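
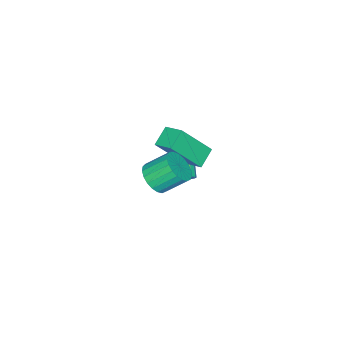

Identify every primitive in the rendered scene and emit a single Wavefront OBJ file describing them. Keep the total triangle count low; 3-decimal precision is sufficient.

v -2.674 1.36 -2.575
v -2.455 1.6 -2.156
v -3.487 0.78 -1.147
v -3.706 0.54 -1.565
v -2.644 1.755 -2.223
v -3.676 0.936 -1.214
v -2.84 1.82 -2.371
v -3.872 1.001 -1.361
v -2.997 1.779 -2.565
v -4.03 0.96 -1.556
v -3.081 1.643 -2.762
v -4.113 0.823 -1.752
v -3.072 1.441 -2.915
v -4.104 0.622 -1.906
v -2.971 1.221 -2.991
v -4.003 0.402 -1.982
v -2.802 1.032 -2.971
v -3.834 0.213 -1.962
v -2.604 0.919 -2.861
v -3.636 0.1 -1.852
v -2.422 0.907 -2.685
v -3.454 0.087 -1.675
v -2.297 0.998 -2.483
v -3.33 0.179 -1.474
v -2.259 1.172 -2.303
v -3.292 0.353 -1.294
v -2.316 1.389 -2.185
v -3.348 0.57 -1.175
v 1.991 2.907 2.118
v 2.553 2.77 2.595
v 2.071 3.596 3.4
v 1.509 3.733 2.922
v 2.669 3.003 2.424
v 2.187 3.83 3.229
v 2.667 3.22 2.2
v 2.185 4.047 3.005
v 2.549 3.383 1.962
v 2.067 4.21 2.766
v 2.334 3.464 1.751
v 1.852 4.29 2.555
v 2.06 3.448 1.603
v 1.578 4.274 2.407
v 1.774 3.338 1.544
v 1.292 4.165 2.348
v 1.525 3.154 1.585
v 1.043 3.981 2.389
v 1.357 2.927 1.717
v 0.875 3.754 2.521
v 1.299 2.697 1.919
v 0.817 3.523 2.723
v 1.36 2.503 2.155
v 0.878 3.329 2.96
v 1.53 2.378 2.385
v 1.049 3.205 3.189
v 1.78 2.345 2.569
v 1.299 3.172 3.373
v 2.067 2.41 2.674
v 1.585 3.236 3.479
v 2.34 2.56 2.684
v 1.858 3.386 3.488
v -0.594 2.694 0.853
v -1.418 2.683 1.344
v -0.393 3.574 1.209
v -1.218 3.563 1.7
v 0.338 1.857 2.4
v -0.487 1.846 2.891
v 0.538 2.737 2.756
v -0.286 2.726 3.247
f 2 1 5
f 2 5 3
f 3 5 6
f 3 6 4
f 5 1 7
f 5 7 6
f 6 7 8
f 6 8 4
f 7 1 9
f 7 9 8
f 8 9 10
f 8 10 4
f 9 1 11
f 9 11 10
f 10 11 12
f 10 12 4
f 11 1 13
f 11 13 12
f 12 13 14
f 12 14 4
f 13 1 15
f 13 15 14
f 14 15 16
f 14 16 4
f 15 1 17
f 15 17 16
f 16 17 18
f 16 18 4
f 17 1 19
f 17 19 18
f 18 19 20
f 18 20 4
f 19 1 21
f 19 21 20
f 20 21 22
f 20 22 4
f 21 1 23
f 21 23 22
f 22 23 24
f 22 24 4
f 23 1 25
f 23 25 24
f 24 25 26
f 24 26 4
f 25 1 27
f 25 27 26
f 26 27 28
f 26 28 4
f 27 1 2
f 27 2 28
f 28 2 3
f 28 3 4
f 30 29 33
f 30 33 31
f 31 33 34
f 31 34 32
f 33 29 35
f 33 35 34
f 34 35 36
f 34 36 32
f 35 29 37
f 35 37 36
f 36 37 38
f 36 38 32
f 37 29 39
f 37 39 38
f 38 39 40
f 38 40 32
f 39 29 41
f 39 41 40
f 40 41 42
f 40 42 32
f 41 29 43
f 41 43 42
f 42 43 44
f 42 44 32
f 43 29 45
f 43 45 44
f 44 45 46
f 44 46 32
f 45 29 47
f 45 47 46
f 46 47 48
f 46 48 32
f 47 29 49
f 47 49 48
f 48 49 50
f 48 50 32
f 49 29 51
f 49 51 50
f 50 51 52
f 50 52 32
f 51 29 53
f 51 53 52
f 52 53 54
f 52 54 32
f 53 29 55
f 53 55 54
f 54 55 56
f 54 56 32
f 55 29 57
f 55 57 56
f 56 57 58
f 56 58 32
f 57 29 59
f 57 59 58
f 58 59 60
f 58 60 32
f 59 29 30
f 59 30 60
f 60 30 31
f 60 31 32
f 62 64 61
f 65 62 61
f 61 64 63
f 63 65 61
f 62 68 64
f 66 62 65
f 66 68 62
f 64 68 63
f 67 65 63
f 63 68 67
f 67 66 65
f 68 66 67



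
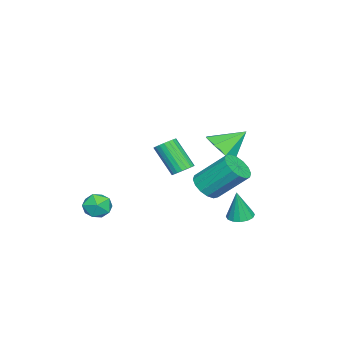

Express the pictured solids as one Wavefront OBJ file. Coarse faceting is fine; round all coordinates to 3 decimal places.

v -3.413 1.182 -0.514
v -2.521 1.731 -0.435
v -4.127 2.198 0.494
v -2.991 1.992 -1.032
v -3.708 1.779 -1.326
v -4.252 1.216 -1.144
v -4.304 0.633 -0.593
v -3.834 0.372 0.004
v -3.117 0.585 0.298
v -2.573 1.148 0.116
v 1.435 1.113 0.327
v 1.982 1.059 0.437
v 1.611 0.072 1.784
v 1.065 0.127 1.673
v 1.926 1.248 0.561
v 1.555 0.262 1.907
v 1.785 1.415 0.644
v 1.414 0.428 1.99
v 1.584 1.528 0.672
v 1.213 0.542 2.018
v 1.357 1.571 0.64
v 0.986 0.584 1.987
v 1.144 1.534 0.555
v 0.773 0.547 1.901
v 0.981 1.424 0.429
v 0.61 0.438 1.776
v 0.897 1.261 0.286
v 0.526 0.274 1.633
v 0.906 1.072 0.15
v 0.535 0.085 1.497
v 1.006 0.89 0.045
v 0.635 -0.096 1.392
v 1.181 0.747 -0.012
v 0.81 -0.239 1.335
v 1.399 0.667 -0.01
v 1.028 -0.319 1.337
v 1.624 0.665 0.05
v 1.253 -0.322 1.397
v 1.817 0.74 0.158
v 1.446 -0.247 1.504
v 1.943 0.879 0.295
v 1.572 -0.108 1.641
v 0.601 -2.697 -2.483
v 1.329 -3 -2.611
v 0.111 -3.5 -3.369
v 0.839 -3.803 -3.497
v 0.464 -3.941 -2.805
v 0.768 -3.445 -2.257
v 0.672 -3.055 -3.723
v 0.976 -2.559 -3.175
v 1.373 -3.222 -3.377
v 1.245 -3.769 -2.81
v 0.195 -2.731 -3.17
v 0.067 -3.278 -2.603
v -2.125 0.948 -2.365
v -1.428 0.666 -2.013
v -1.578 2.131 -0.543
v -2.275 2.412 -0.895
v -1.298 0.963 -2.295
v -1.448 2.427 -0.826
v -1.389 1.255 -2.596
v -1.54 2.72 -1.127
v -1.678 1.466 -2.835
v -1.828 2.93 -1.366
v -2.086 1.537 -2.948
v -2.237 3.001 -1.479
v -2.505 1.451 -2.905
v -2.655 2.915 -1.435
v -2.822 1.229 -2.717
v -2.972 2.694 -1.247
v -2.952 0.933 -2.434
v -3.102 2.397 -0.965
v -2.86 0.64 -2.133
v -3.011 2.105 -0.664
v -2.572 0.43 -1.894
v -2.722 1.894 -0.425
v -2.163 0.359 -1.781
v -2.314 1.823 -0.312
v -1.745 0.445 -1.825
v -1.895 1.909 -0.355
v -0.921 2.991 -3.305
v -0.49 3.476 -3.329
v -0.699 2.869 -1.755
v -0.787 3.626 -3.274
v -1.119 3.605 -3.228
v -1.399 3.419 -3.202
v -1.551 3.119 -3.204
v -1.534 2.784 -3.233
v -1.353 2.505 -3.281
v -1.056 2.355 -3.335
v -0.723 2.376 -3.381
v -0.444 2.562 -3.407
v -0.292 2.862 -3.405
v -0.309 3.197 -3.377
f 2 1 4
f 2 4 3
f 4 1 5
f 4 5 3
f 5 1 6
f 5 6 3
f 6 1 7
f 6 7 3
f 7 1 8
f 7 8 3
f 8 1 9
f 8 9 3
f 9 1 10
f 9 10 3
f 10 1 2
f 10 2 3
f 12 11 15
f 12 15 13
f 13 15 16
f 13 16 14
f 15 11 17
f 15 17 16
f 16 17 18
f 16 18 14
f 17 11 19
f 17 19 18
f 18 19 20
f 18 20 14
f 19 11 21
f 19 21 20
f 20 21 22
f 20 22 14
f 21 11 23
f 21 23 22
f 22 23 24
f 22 24 14
f 23 11 25
f 23 25 24
f 24 25 26
f 24 26 14
f 25 11 27
f 25 27 26
f 26 27 28
f 26 28 14
f 27 11 29
f 27 29 28
f 28 29 30
f 28 30 14
f 29 11 31
f 29 31 30
f 30 31 32
f 30 32 14
f 31 11 33
f 31 33 32
f 32 33 34
f 32 34 14
f 33 11 35
f 33 35 34
f 34 35 36
f 34 36 14
f 35 11 37
f 35 37 36
f 36 37 38
f 36 38 14
f 37 11 39
f 37 39 38
f 38 39 40
f 38 40 14
f 39 11 41
f 39 41 40
f 40 41 42
f 40 42 14
f 41 11 12
f 41 12 42
f 42 12 13
f 42 13 14
f 43 54 48
f 43 48 44
f 43 44 50
f 43 50 53
f 43 53 54
f 44 48 52
f 48 54 47
f 54 53 45
f 53 50 49
f 50 44 51
f 46 52 47
f 46 47 45
f 46 45 49
f 46 49 51
f 46 51 52
f 47 52 48
f 45 47 54
f 49 45 53
f 51 49 50
f 52 51 44
f 56 55 59
f 56 59 57
f 57 59 60
f 57 60 58
f 59 55 61
f 59 61 60
f 60 61 62
f 60 62 58
f 61 55 63
f 61 63 62
f 62 63 64
f 62 64 58
f 63 55 65
f 63 65 64
f 64 65 66
f 64 66 58
f 65 55 67
f 65 67 66
f 66 67 68
f 66 68 58
f 67 55 69
f 67 69 68
f 68 69 70
f 68 70 58
f 69 55 71
f 69 71 70
f 70 71 72
f 70 72 58
f 71 55 73
f 71 73 72
f 72 73 74
f 72 74 58
f 73 55 75
f 73 75 74
f 74 75 76
f 74 76 58
f 75 55 77
f 75 77 76
f 76 77 78
f 76 78 58
f 77 55 79
f 77 79 78
f 78 79 80
f 78 80 58
f 79 55 56
f 79 56 80
f 80 56 57
f 80 57 58
f 82 81 84
f 82 84 83
f 84 81 85
f 84 85 83
f 85 81 86
f 85 86 83
f 86 81 87
f 86 87 83
f 87 81 88
f 87 88 83
f 88 81 89
f 88 89 83
f 89 81 90
f 89 90 83
f 90 81 91
f 90 91 83
f 91 81 92
f 91 92 83
f 92 81 93
f 92 93 83
f 93 81 94
f 93 94 83
f 94 81 82
f 94 82 83



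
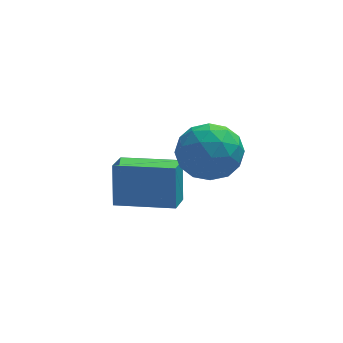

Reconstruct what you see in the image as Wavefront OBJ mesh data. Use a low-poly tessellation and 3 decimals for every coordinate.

v -4.251 3.236 -1.157
v -4.193 3.858 0.37
v -3.891 4.204 -1.565
v -3.834 4.826 -0.038
v -2.246 2.574 -0.962
v -2.189 3.196 0.565
v -1.887 3.542 -1.37
v -1.829 4.164 0.157
v -1.238 2.399 3.308
v -0.675 2.24 2.31
v -1.965 0.68 3.17
v -1.402 0.521 2.172
v -0.813 0.582 3.166
v -0.364 1.644 3.251
v -2.276 1.276 2.229
v -1.827 2.338 2.314
v -1.316 1.546 1.643
v -0.412 1.117 2.223
v -2.228 1.803 3.257
v -1.324 1.374 3.837
v -0.893 2.47 2.821
v -1.747 0.45 2.659
v -1.401 0.485 3.243
v -1.07 0.392 2.657
v -0.71 2.12 3.374
v -0.379 2.027 2.788
v -0.46 1.052 3.291
v -2.261 0.893 2.692
v -1.93 0.8 2.106
v -1.57 2.528 2.823
v -1.239 2.435 2.237
v -2.18 1.868 2.189
v -0.938 1.969 1.843
v -1.366 0.959 1.762
v -1.88 1.403 1.795
v -1.616 2.027 1.845
v -0.407 1.717 2.183
v -0.834 0.707 2.102
v -0.488 0.742 2.686
v -0.224 1.367 2.736
v -0.784 1.309 1.791
v -1.806 2.213 3.378
v -2.233 1.203 3.297
v -2.416 1.553 2.744
v -2.152 2.178 2.794
v -1.274 1.961 3.718
v -1.702 0.951 3.637
v -1.024 0.893 3.635
v -0.76 1.517 3.685
v -1.856 1.611 3.689
f 2 4 1
f 5 2 1
f 1 4 3
f 3 5 1
f 2 8 4
f 6 2 5
f 6 8 2
f 4 8 3
f 7 5 3
f 3 8 7
f 7 6 5
f 8 6 7
f 9 46 25
f 46 20 49
f 25 49 14
f 46 49 25
f 9 25 21
f 25 14 26
f 21 26 10
f 25 26 21
f 9 21 30
f 21 10 31
f 30 31 16
f 21 31 30
f 9 30 42
f 30 16 45
f 42 45 19
f 30 45 42
f 9 42 46
f 42 19 50
f 46 50 20
f 42 50 46
f 10 26 37
f 26 14 40
f 37 40 18
f 26 40 37
f 14 49 27
f 49 20 48
f 27 48 13
f 49 48 27
f 20 50 47
f 50 19 43
f 47 43 11
f 50 43 47
f 19 45 44
f 45 16 32
f 44 32 15
f 45 32 44
f 16 31 36
f 31 10 33
f 36 33 17
f 31 33 36
f 12 38 24
f 38 18 39
f 24 39 13
f 38 39 24
f 12 24 22
f 24 13 23
f 22 23 11
f 24 23 22
f 12 22 29
f 22 11 28
f 29 28 15
f 22 28 29
f 12 29 34
f 29 15 35
f 34 35 17
f 29 35 34
f 12 34 38
f 34 17 41
f 38 41 18
f 34 41 38
f 13 39 27
f 39 18 40
f 27 40 14
f 39 40 27
f 11 23 47
f 23 13 48
f 47 48 20
f 23 48 47
f 15 28 44
f 28 11 43
f 44 43 19
f 28 43 44
f 17 35 36
f 35 15 32
f 36 32 16
f 35 32 36
f 18 41 37
f 41 17 33
f 37 33 10
f 41 33 37



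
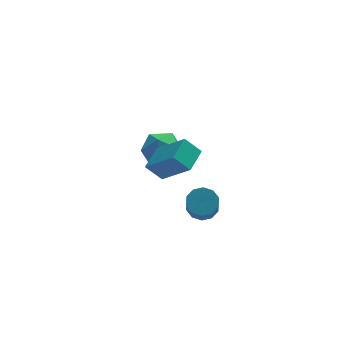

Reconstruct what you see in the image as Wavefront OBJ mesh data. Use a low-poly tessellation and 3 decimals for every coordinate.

v -3.388 3.822 1.477
v -2.328 3.479 1.638
v -3.572 2.621 0.122
v -2.512 2.278 0.283
v -3.299 2.054 1.055
v -3.185 2.797 1.893
v -2.715 3.303 -0.133
v -2.601 4.046 0.705
v -1.912 3.159 0.643
v -2.273 2.386 1.377
v -3.627 3.714 0.383
v -3.988 2.941 1.117
v -3.673 -0.259 1.71
v -4.39 0.064 2.465
v -2.905 0.791 1.991
v -3.622 1.113 2.746
v -2.618 -1.433 3.214
v -3.335 -1.111 3.969
v -1.85 -0.384 3.495
v -2.567 -0.061 4.25
v -2.18 -1.975 0.936
v -1.538 -2.348 0.772
v -1.818 -3.457 2.2
v -2.46 -3.085 2.364
v -1.431 -1.997 1.066
v -1.712 -3.107 2.494
v -1.611 -1.638 1.31
v -1.891 -2.747 2.738
v -2.007 -1.408 1.411
v -2.287 -2.517 2.839
v -2.47 -1.394 1.331
v -2.75 -2.504 2.759
v -2.822 -1.603 1.1
v -3.102 -2.712 2.528
v -2.928 -1.953 0.806
v -3.209 -3.063 2.234
v -2.749 -2.313 0.562
v -3.029 -3.422 1.99
v -2.353 -2.543 0.461
v -2.633 -3.652 1.889
v -1.89 -2.556 0.541
v -2.17 -3.666 1.969
f 1 12 6
f 1 6 2
f 1 2 8
f 1 8 11
f 1 11 12
f 2 6 10
f 6 12 5
f 12 11 3
f 11 8 7
f 8 2 9
f 4 10 5
f 4 5 3
f 4 3 7
f 4 7 9
f 4 9 10
f 5 10 6
f 3 5 12
f 7 3 11
f 9 7 8
f 10 9 2
f 14 16 13
f 17 14 13
f 13 16 15
f 15 17 13
f 14 20 16
f 18 14 17
f 18 20 14
f 16 20 15
f 19 17 15
f 15 20 19
f 19 18 17
f 20 18 19
f 22 21 25
f 22 25 23
f 23 25 26
f 23 26 24
f 25 21 27
f 25 27 26
f 26 27 28
f 26 28 24
f 27 21 29
f 27 29 28
f 28 29 30
f 28 30 24
f 29 21 31
f 29 31 30
f 30 31 32
f 30 32 24
f 31 21 33
f 31 33 32
f 32 33 34
f 32 34 24
f 33 21 35
f 33 35 34
f 34 35 36
f 34 36 24
f 35 21 37
f 35 37 36
f 36 37 38
f 36 38 24
f 37 21 39
f 37 39 38
f 38 39 40
f 38 40 24
f 39 21 41
f 39 41 40
f 40 41 42
f 40 42 24
f 41 21 22
f 41 22 42
f 42 22 23
f 42 23 24



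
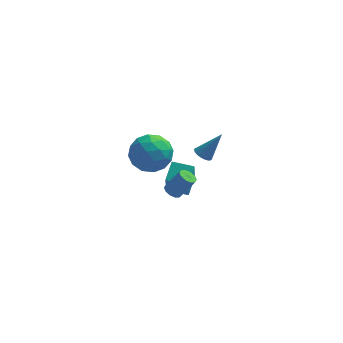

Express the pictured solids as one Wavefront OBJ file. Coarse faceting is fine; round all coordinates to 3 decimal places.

v -0.311 1.991 -4.111
v -0.332 0.94 -2.258
v 0.024 3.109 -3.473
v 0.002 2.058 -1.62
v 0.938 1.702 -4.26
v 0.916 0.651 -2.407
v 1.272 2.82 -3.622
v 1.251 1.769 -1.769
v -1.794 -2.405 3.338
v -0.571 -2.142 3.356
v -1.389 -4.318 3.864
v -0.166 -4.055 3.882
v -0.924 -3.567 4.75
v -1.174 -2.385 4.425
v -0.786 -4.075 2.795
v -1.036 -2.893 2.47
v 0.052 -3.174 3.02
v -0.033 -2.86 4.228
v -1.927 -3.6 2.992
v -2.012 -3.286 4.2
v -1.218 -2.106 3.301
v -0.742 -4.354 3.919
v -1.188 -4.067 4.43
v -0.469 -3.913 4.44
v -1.572 -2.248 3.929
v -0.853 -2.094 3.939
v -1.061 -2.931 4.759
v -1.107 -4.366 3.281
v -0.388 -4.212 3.291
v -1.491 -2.547 2.78
v -0.772 -2.393 2.79
v -0.899 -3.529 2.461
v -0.133 -2.558 3.114
v 0.105 -3.682 3.423
v -0.26 -3.694 2.784
v -0.406 -2.999 2.593
v -0.183 -2.373 3.824
v 0.055 -3.497 4.133
v -0.39 -3.21 4.643
v -0.537 -2.515 4.452
v 0.183 -2.98 3.627
v -2.015 -2.963 3.087
v -1.777 -4.087 3.396
v -1.423 -3.945 2.768
v -1.57 -3.25 2.577
v -2.065 -2.778 3.797
v -1.827 -3.902 4.106
v -1.554 -3.461 4.627
v -1.7 -2.766 4.436
v -2.143 -3.48 3.593
v 1.718 -1.363 1.975
v 1.996 -0.948 1.7
v 2.702 -1.077 3.405
v 1.828 -0.834 1.793
v 1.644 -0.801 1.913
v 1.471 -0.854 2.043
v 1.336 -0.984 2.162
v 1.258 -1.171 2.253
v 1.251 -1.388 2.301
v 1.315 -1.601 2.3
v 1.44 -1.778 2.249
v 1.607 -1.892 2.157
v 1.791 -1.925 2.036
v 1.964 -1.872 1.907
v 2.1 -1.742 1.788
v 2.177 -1.554 1.697
v 2.184 -1.338 1.648
v 2.121 -1.124 1.65
v 0.081 0.002 -2.404
v 0.462 -0.333 -2.641
v 1.3 -0.277 -1.373
v 0.919 0.058 -1.136
v 0.549 -0.005 -2.712
v 1.386 0.051 -1.445
v 0.456 0.325 -2.666
v 1.294 0.381 -1.398
v 0.221 0.532 -2.519
v 1.058 0.588 -1.252
v -0.068 0.537 -2.329
v 0.769 0.592 -1.061
v -0.3 0.337 -2.167
v 0.538 0.393 -0.899
v -0.386 0.009 -2.095
v 0.451 0.065 -0.828
v -0.294 -0.321 -2.142
v 0.544 -0.265 -0.874
v -0.058 -0.528 -2.288
v 0.779 -0.472 -1.021
v 0.231 -0.532 -2.479
v 1.068 -0.477 -1.211
f 2 4 1
f 5 2 1
f 1 4 3
f 3 5 1
f 2 8 4
f 6 2 5
f 6 8 2
f 4 8 3
f 7 5 3
f 3 8 7
f 7 6 5
f 8 6 7
f 9 46 25
f 46 20 49
f 25 49 14
f 46 49 25
f 9 25 21
f 25 14 26
f 21 26 10
f 25 26 21
f 9 21 30
f 21 10 31
f 30 31 16
f 21 31 30
f 9 30 42
f 30 16 45
f 42 45 19
f 30 45 42
f 9 42 46
f 42 19 50
f 46 50 20
f 42 50 46
f 10 26 37
f 26 14 40
f 37 40 18
f 26 40 37
f 14 49 27
f 49 20 48
f 27 48 13
f 49 48 27
f 20 50 47
f 50 19 43
f 47 43 11
f 50 43 47
f 19 45 44
f 45 16 32
f 44 32 15
f 45 32 44
f 16 31 36
f 31 10 33
f 36 33 17
f 31 33 36
f 12 38 24
f 38 18 39
f 24 39 13
f 38 39 24
f 12 24 22
f 24 13 23
f 22 23 11
f 24 23 22
f 12 22 29
f 22 11 28
f 29 28 15
f 22 28 29
f 12 29 34
f 29 15 35
f 34 35 17
f 29 35 34
f 12 34 38
f 34 17 41
f 38 41 18
f 34 41 38
f 13 39 27
f 39 18 40
f 27 40 14
f 39 40 27
f 11 23 47
f 23 13 48
f 47 48 20
f 23 48 47
f 15 28 44
f 28 11 43
f 44 43 19
f 28 43 44
f 17 35 36
f 35 15 32
f 36 32 16
f 35 32 36
f 18 41 37
f 41 17 33
f 37 33 10
f 41 33 37
f 52 51 54
f 52 54 53
f 54 51 55
f 54 55 53
f 55 51 56
f 55 56 53
f 56 51 57
f 56 57 53
f 57 51 58
f 57 58 53
f 58 51 59
f 58 59 53
f 59 51 60
f 59 60 53
f 60 51 61
f 60 61 53
f 61 51 62
f 61 62 53
f 62 51 63
f 62 63 53
f 63 51 64
f 63 64 53
f 64 51 65
f 64 65 53
f 65 51 66
f 65 66 53
f 66 51 67
f 66 67 53
f 67 51 68
f 67 68 53
f 68 51 52
f 68 52 53
f 70 69 73
f 70 73 71
f 71 73 74
f 71 74 72
f 73 69 75
f 73 75 74
f 74 75 76
f 74 76 72
f 75 69 77
f 75 77 76
f 76 77 78
f 76 78 72
f 77 69 79
f 77 79 78
f 78 79 80
f 78 80 72
f 79 69 81
f 79 81 80
f 80 81 82
f 80 82 72
f 81 69 83
f 81 83 82
f 82 83 84
f 82 84 72
f 83 69 85
f 83 85 84
f 84 85 86
f 84 86 72
f 85 69 87
f 85 87 86
f 86 87 88
f 86 88 72
f 87 69 89
f 87 89 88
f 88 89 90
f 88 90 72
f 89 69 70
f 89 70 90
f 90 70 71
f 90 71 72



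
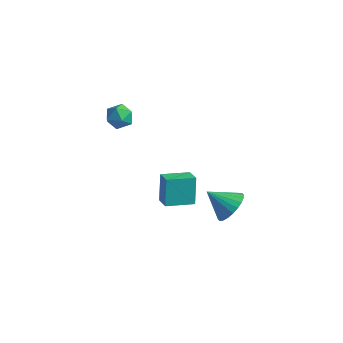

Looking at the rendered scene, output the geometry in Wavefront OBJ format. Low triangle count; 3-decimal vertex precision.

v 2.636 2.768 -1.794
v 3.168 2.135 -1.437
v 1.584 2.372 -0.926
v 3.237 2.409 -1.228
v 3.215 2.737 -1.105
v 3.105 3.07 -1.087
v 2.923 3.357 -1.177
v 2.698 3.554 -1.36
v 2.463 3.632 -1.609
v 2.255 3.578 -1.887
v 2.104 3.401 -2.15
v 2.035 3.127 -2.359
v 2.057 2.799 -2.482
v 2.167 2.466 -2.5
v 2.349 2.179 -2.411
v 2.574 1.982 -2.228
v 2.809 1.904 -1.978
v 3.017 1.958 -1.701
v -0.536 2.145 -3.062
v -0.847 2.679 -1.685
v -1.23 2.638 -3.41
v -1.541 3.172 -2.033
v 0.361 3.248 -3.287
v 0.05 3.782 -1.91
v -0.333 3.741 -3.635
v -0.644 4.275 -2.258
v -3.985 3.599 1.624
v -3.279 3.354 1.624
v -4.261 2.806 0.756
v -3.555 2.561 0.756
v -3.997 2.425 1.342
v -3.827 2.915 1.878
v -3.713 3.245 0.502
v -3.543 3.735 1.038
v -3.112 3.136 0.93
v -3.287 2.628 1.449
v -4.253 3.532 0.931
v -4.428 3.024 1.45
f 2 1 4
f 2 4 3
f 4 1 5
f 4 5 3
f 5 1 6
f 5 6 3
f 6 1 7
f 6 7 3
f 7 1 8
f 7 8 3
f 8 1 9
f 8 9 3
f 9 1 10
f 9 10 3
f 10 1 11
f 10 11 3
f 11 1 12
f 11 12 3
f 12 1 13
f 12 13 3
f 13 1 14
f 13 14 3
f 14 1 15
f 14 15 3
f 15 1 16
f 15 16 3
f 16 1 17
f 16 17 3
f 17 1 18
f 17 18 3
f 18 1 2
f 18 2 3
f 20 22 19
f 23 20 19
f 19 22 21
f 21 23 19
f 20 26 22
f 24 20 23
f 24 26 20
f 22 26 21
f 25 23 21
f 21 26 25
f 25 24 23
f 26 24 25
f 27 38 32
f 27 32 28
f 27 28 34
f 27 34 37
f 27 37 38
f 28 32 36
f 32 38 31
f 38 37 29
f 37 34 33
f 34 28 35
f 30 36 31
f 30 31 29
f 30 29 33
f 30 33 35
f 30 35 36
f 31 36 32
f 29 31 38
f 33 29 37
f 35 33 34
f 36 35 28



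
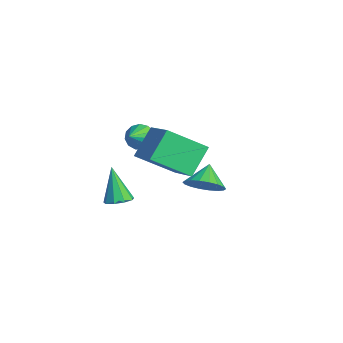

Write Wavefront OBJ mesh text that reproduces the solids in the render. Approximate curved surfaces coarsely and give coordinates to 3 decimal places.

v 0.235 -0.996 -3.489
v 0.876 -0.879 -3.206
v -0.535 -1.124 -1.691
v 0.645 -0.457 -3.275
v 0.223 -0.288 -3.444
v -0.194 -0.45 -3.634
v -0.409 -0.868 -3.756
v -0.323 -1.346 -3.753
v 0.024 -1.66 -3.626
v 0.471 -1.664 -3.435
v 0.807 -1.356 -3.269
v -0.19 3.169 -3.517
v 0.365 2.764 -2.764
v -1.01 3.671 -2.643
v 0.555 3.172 -2.821
v 0.597 3.58 -3.016
v 0.483 3.906 -3.31
v 0.236 4.086 -3.646
v -0.096 4.085 -3.955
v -0.446 3.902 -4.179
v -0.746 3.574 -4.271
v -0.935 3.165 -4.214
v -0.978 2.757 -4.019
v -0.864 2.431 -3.725
v -0.616 2.251 -3.389
v -0.285 2.252 -3.079
v 0.066 2.435 -2.856
v 3.124 0.825 -0.106
v 2.79 -0.925 1.061
v 2.424 1.781 1.127
v 2.09 0.031 2.294
v 4.93 1.049 0.746
v 4.596 -0.701 1.913
v 4.23 2.005 1.979
v 3.896 0.255 3.146
v -0.541 0.214 0.081
v -0.067 0.28 -0.471
v 0.401 -0.534 0.799
v -0.002 0.601 -0.222
v -0.107 0.799 0.122
v -0.35 0.812 0.454
v -0.654 0.634 0.667
v -0.921 0.323 0.694
v -1.068 -0.023 0.527
v -1.048 -0.294 0.218
v -0.866 -0.403 -0.135
v -0.581 -0.317 -0.418
v -0.283 -0.062 -0.544
f 2 1 4
f 2 4 3
f 4 1 5
f 4 5 3
f 5 1 6
f 5 6 3
f 6 1 7
f 6 7 3
f 7 1 8
f 7 8 3
f 8 1 9
f 8 9 3
f 9 1 10
f 9 10 3
f 10 1 11
f 10 11 3
f 11 1 2
f 11 2 3
f 13 12 15
f 13 15 14
f 15 12 16
f 15 16 14
f 16 12 17
f 16 17 14
f 17 12 18
f 17 18 14
f 18 12 19
f 18 19 14
f 19 12 20
f 19 20 14
f 20 12 21
f 20 21 14
f 21 12 22
f 21 22 14
f 22 12 23
f 22 23 14
f 23 12 24
f 23 24 14
f 24 12 25
f 24 25 14
f 25 12 26
f 25 26 14
f 26 12 27
f 26 27 14
f 27 12 13
f 27 13 14
f 29 31 28
f 32 29 28
f 28 31 30
f 30 32 28
f 29 35 31
f 33 29 32
f 33 35 29
f 31 35 30
f 34 32 30
f 30 35 34
f 34 33 32
f 35 33 34
f 37 36 39
f 37 39 38
f 39 36 40
f 39 40 38
f 40 36 41
f 40 41 38
f 41 36 42
f 41 42 38
f 42 36 43
f 42 43 38
f 43 36 44
f 43 44 38
f 44 36 45
f 44 45 38
f 45 36 46
f 45 46 38
f 46 36 47
f 46 47 38
f 47 36 48
f 47 48 38
f 48 36 37
f 48 37 38



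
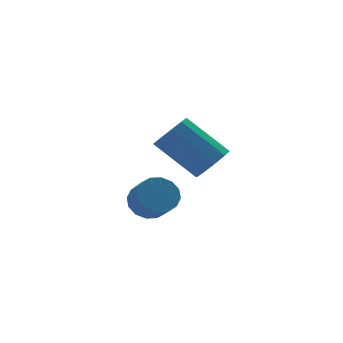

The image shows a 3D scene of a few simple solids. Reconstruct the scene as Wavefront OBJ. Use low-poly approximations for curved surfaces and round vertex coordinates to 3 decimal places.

v 2.938 0.639 -0.984
v 3.696 0.852 -0.615
v 2.641 2.133 0.814
v 1.882 1.921 0.444
v 3.597 1.207 -1.006
v 2.542 2.488 0.423
v 3.246 1.345 -1.389
v 2.191 2.626 0.039
v 2.777 1.214 -1.618
v 1.722 2.495 -0.189
v 2.37 0.863 -1.604
v 1.315 2.144 -0.176
v 2.179 0.427 -1.354
v 1.124 1.708 0.075
v 2.278 0.072 -0.963
v 1.223 1.353 0.466
v 2.629 -0.066 -0.579
v 1.574 1.215 0.849
v 3.098 0.065 -0.351
v 2.043 1.346 1.078
v 3.505 0.416 -0.364
v 2.45 1.697 1.064
v -1.165 -1.95 -0.799
v -0.73 -2.384 -1.28
v -0.78 -3.184 -0.602
v -1.215 -2.75 -0.121
v -0.466 -2.196 -1.039
v -0.515 -2.997 -0.361
v -0.388 -1.943 -0.734
v -0.437 -2.743 -0.057
v -0.519 -1.692 -0.447
v -0.568 -2.492 0.231
v -0.823 -1.509 -0.254
v -0.872 -2.31 0.424
v -1.219 -1.445 -0.207
v -1.268 -2.245 0.471
v -1.6 -1.516 -0.318
v -1.65 -2.316 0.36
v -1.865 -1.703 -0.559
v -1.914 -2.504 0.119
v -1.943 -1.957 -0.863
v -1.992 -2.757 -0.186
v -1.812 -2.208 -1.151
v -1.861 -3.008 -0.473
v -1.508 -2.39 -1.344
v -1.557 -3.191 -0.666
v -1.112 -2.455 -1.391
v -1.161 -3.255 -0.713
f 2 1 5
f 2 5 3
f 3 5 6
f 3 6 4
f 5 1 7
f 5 7 6
f 6 7 8
f 6 8 4
f 7 1 9
f 7 9 8
f 8 9 10
f 8 10 4
f 9 1 11
f 9 11 10
f 10 11 12
f 10 12 4
f 11 1 13
f 11 13 12
f 12 13 14
f 12 14 4
f 13 1 15
f 13 15 14
f 14 15 16
f 14 16 4
f 15 1 17
f 15 17 16
f 16 17 18
f 16 18 4
f 17 1 19
f 17 19 18
f 18 19 20
f 18 20 4
f 19 1 21
f 19 21 20
f 20 21 22
f 20 22 4
f 21 1 2
f 21 2 22
f 22 2 3
f 22 3 4
f 24 23 27
f 24 27 25
f 25 27 28
f 25 28 26
f 27 23 29
f 27 29 28
f 28 29 30
f 28 30 26
f 29 23 31
f 29 31 30
f 30 31 32
f 30 32 26
f 31 23 33
f 31 33 32
f 32 33 34
f 32 34 26
f 33 23 35
f 33 35 34
f 34 35 36
f 34 36 26
f 35 23 37
f 35 37 36
f 36 37 38
f 36 38 26
f 37 23 39
f 37 39 38
f 38 39 40
f 38 40 26
f 39 23 41
f 39 41 40
f 40 41 42
f 40 42 26
f 41 23 43
f 41 43 42
f 42 43 44
f 42 44 26
f 43 23 45
f 43 45 44
f 44 45 46
f 44 46 26
f 45 23 47
f 45 47 46
f 46 47 48
f 46 48 26
f 47 23 24
f 47 24 48
f 48 24 25
f 48 25 26



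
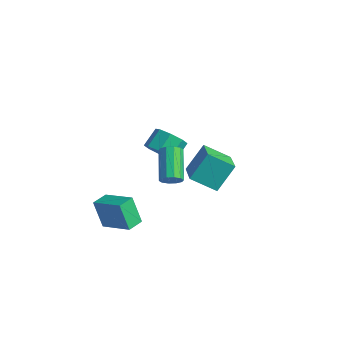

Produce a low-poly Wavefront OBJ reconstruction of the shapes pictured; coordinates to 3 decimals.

v 0.366 1.309 -1.891
v 0.424 2.357 -0.566
v -1.102 2.235 -2.559
v -1.044 3.283 -1.235
v 1.304 2.237 -2.665
v 1.362 3.285 -1.341
v -0.164 3.163 -3.334
v -0.106 4.211 -2.009
v -1.081 0.641 -0.556
v -0.364 1.04 -0.845
v -0.561 1.897 -0.152
v -1.279 1.499 0.136
v -0.904 1.201 -1.199
v -1.102 2.058 -0.506
v -1.548 1.034 -1.176
v -1.746 1.892 -0.484
v -1.919 0.637 -0.791
v -2.117 1.495 -0.098
v -1.799 0.243 -0.268
v -1.996 1.1 0.425
v -1.258 0.082 0.086
v -1.456 0.939 0.779
v -0.614 0.248 0.064
v -0.812 1.106 0.756
v -0.243 0.645 -0.322
v -0.441 1.503 0.371
v -0.056 -3.494 -3.203
v -0.599 -3.622 -1.768
v -0.259 -2.627 -3.203
v -0.803 -2.756 -1.767
v 1.523 -3.124 -2.573
v 0.979 -3.253 -1.137
v 1.319 -2.258 -2.572
v 0.776 -2.386 -1.137
v 2.934 -1.784 1.184
v 3.25 -1.867 1.639
v 2.081 -0.979 2.611
v 1.766 -0.896 2.156
v 3.351 -1.571 1.491
v 2.183 -0.683 2.463
v 3.294 -1.357 1.226
v 2.125 -0.469 2.197
v 3.099 -1.305 0.945
v 1.93 -0.417 1.916
v 2.841 -1.437 0.755
v 1.673 -0.549 1.726
v 2.619 -1.701 0.729
v 1.45 -0.813 1.701
v 2.517 -1.997 0.877
v 1.349 -1.109 1.849
v 2.575 -2.211 1.143
v 1.406 -1.323 2.114
v 2.77 -2.263 1.424
v 1.601 -1.375 2.395
v 3.027 -2.131 1.614
v 1.859 -1.243 2.585
f 2 4 1
f 5 2 1
f 1 4 3
f 3 5 1
f 2 8 4
f 6 2 5
f 6 8 2
f 4 8 3
f 7 5 3
f 3 8 7
f 7 6 5
f 8 6 7
f 10 9 13
f 10 13 11
f 11 13 14
f 11 14 12
f 13 9 15
f 13 15 14
f 14 15 16
f 14 16 12
f 15 9 17
f 15 17 16
f 16 17 18
f 16 18 12
f 17 9 19
f 17 19 18
f 18 19 20
f 18 20 12
f 19 9 21
f 19 21 20
f 20 21 22
f 20 22 12
f 21 9 23
f 21 23 22
f 22 23 24
f 22 24 12
f 23 9 25
f 23 25 24
f 24 25 26
f 24 26 12
f 25 9 10
f 25 10 26
f 26 10 11
f 26 11 12
f 28 30 27
f 31 28 27
f 27 30 29
f 29 31 27
f 28 34 30
f 32 28 31
f 32 34 28
f 30 34 29
f 33 31 29
f 29 34 33
f 33 32 31
f 34 32 33
f 36 35 39
f 36 39 37
f 37 39 40
f 37 40 38
f 39 35 41
f 39 41 40
f 40 41 42
f 40 42 38
f 41 35 43
f 41 43 42
f 42 43 44
f 42 44 38
f 43 35 45
f 43 45 44
f 44 45 46
f 44 46 38
f 45 35 47
f 45 47 46
f 46 47 48
f 46 48 38
f 47 35 49
f 47 49 48
f 48 49 50
f 48 50 38
f 49 35 51
f 49 51 50
f 50 51 52
f 50 52 38
f 51 35 53
f 51 53 52
f 52 53 54
f 52 54 38
f 53 35 55
f 53 55 54
f 54 55 56
f 54 56 38
f 55 35 36
f 55 36 56
f 56 36 37
f 56 37 38



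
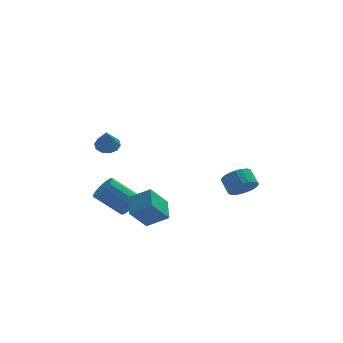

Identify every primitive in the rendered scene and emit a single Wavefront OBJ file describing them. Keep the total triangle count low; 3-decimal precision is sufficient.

v -1.015 -0.086 -2.039
v -0.93 1.181 -1.524
v -2.165 0.292 -2.78
v -2.081 1.559 -2.266
v -0.059 0.361 -3.294
v 0.025 1.628 -2.78
v -1.21 0.739 -4.036
v -1.125 2.006 -3.521
v -1.751 3.167 -3.727
v -1.427 2.628 -3.2
v -2.885 2.995 -1.927
v -3.209 3.533 -2.453
v -1.237 3.037 -3.101
v -2.695 3.404 -1.828
v -1.211 3.488 -3.2
v -2.668 3.855 -1.927
v -1.356 3.836 -3.467
v -2.813 4.203 -2.193
v -1.626 3.972 -3.816
v -3.084 4.339 -2.542
v -1.937 3.852 -4.136
v -3.394 4.219 -2.863
v -2.188 3.515 -4.327
v -3.646 3.882 -3.054
v -2.301 3.067 -4.327
v -3.758 3.433 -3.054
v -2.239 2.65 -4.136
v -3.697 3.017 -2.863
v -2.022 2.398 -3.816
v -3.48 2.765 -2.542
v -1.72 2.39 -3.467
v -3.177 2.756 -2.193
v -3.209 0.572 2.247
v -2.759 0.115 2.021
v -3.331 -0.152 3.473
v -2.547 0.418 2.221
v -2.588 0.78 2.431
v -2.866 1.062 2.57
v -3.275 1.158 2.586
v -3.659 1.03 2.472
v -3.871 0.727 2.272
v -3.83 0.365 2.062
v -3.552 0.082 1.923
v -3.143 -0.013 1.907
v 4.112 1.781 -2.142
v 4.861 1.684 -1.691
v 4.598 2.463 -1.087
v 3.848 2.559 -1.538
v 4.96 1.92 -1.953
v 4.696 2.699 -1.349
v 4.911 2.132 -2.247
v 4.648 2.911 -1.643
v 4.725 2.284 -2.523
v 4.462 3.062 -1.919
v 4.432 2.348 -2.733
v 4.169 3.126 -2.13
v 4.084 2.314 -2.841
v 3.821 3.093 -2.238
v 3.741 2.188 -2.828
v 3.478 2.967 -2.225
v 3.462 1.991 -2.697
v 3.199 2.77 -2.093
v 3.295 1.759 -2.469
v 3.032 2.537 -1.865
v 3.269 1.529 -2.185
v 3.006 2.308 -1.581
v 3.389 1.344 -1.893
v 3.126 2.123 -1.289
v 3.634 1.234 -1.645
v 3.371 2.012 -1.041
v 3.961 1.218 -1.482
v 3.698 1.997 -0.878
v 4.315 1.3 -1.433
v 4.052 2.079 -0.83
v 4.633 1.465 -1.507
v 4.37 2.243 -0.903
f 2 4 1
f 5 2 1
f 1 4 3
f 3 5 1
f 2 8 4
f 6 2 5
f 6 8 2
f 4 8 3
f 7 5 3
f 3 8 7
f 7 6 5
f 8 6 7
f 10 9 13
f 10 13 11
f 11 13 14
f 11 14 12
f 13 9 15
f 13 15 14
f 14 15 16
f 14 16 12
f 15 9 17
f 15 17 16
f 16 17 18
f 16 18 12
f 17 9 19
f 17 19 18
f 18 19 20
f 18 20 12
f 19 9 21
f 19 21 20
f 20 21 22
f 20 22 12
f 21 9 23
f 21 23 22
f 22 23 24
f 22 24 12
f 23 9 25
f 23 25 24
f 24 25 26
f 24 26 12
f 25 9 27
f 25 27 26
f 26 27 28
f 26 28 12
f 27 9 29
f 27 29 28
f 28 29 30
f 28 30 12
f 29 9 31
f 29 31 30
f 30 31 32
f 30 32 12
f 31 9 10
f 31 10 32
f 32 10 11
f 32 11 12
f 34 33 36
f 34 36 35
f 36 33 37
f 36 37 35
f 37 33 38
f 37 38 35
f 38 33 39
f 38 39 35
f 39 33 40
f 39 40 35
f 40 33 41
f 40 41 35
f 41 33 42
f 41 42 35
f 42 33 43
f 42 43 35
f 43 33 44
f 43 44 35
f 44 33 34
f 44 34 35
f 46 45 49
f 46 49 47
f 47 49 50
f 47 50 48
f 49 45 51
f 49 51 50
f 50 51 52
f 50 52 48
f 51 45 53
f 51 53 52
f 52 53 54
f 52 54 48
f 53 45 55
f 53 55 54
f 54 55 56
f 54 56 48
f 55 45 57
f 55 57 56
f 56 57 58
f 56 58 48
f 57 45 59
f 57 59 58
f 58 59 60
f 58 60 48
f 59 45 61
f 59 61 60
f 60 61 62
f 60 62 48
f 61 45 63
f 61 63 62
f 62 63 64
f 62 64 48
f 63 45 65
f 63 65 64
f 64 65 66
f 64 66 48
f 65 45 67
f 65 67 66
f 66 67 68
f 66 68 48
f 67 45 69
f 67 69 68
f 68 69 70
f 68 70 48
f 69 45 71
f 69 71 70
f 70 71 72
f 70 72 48
f 71 45 73
f 71 73 72
f 72 73 74
f 72 74 48
f 73 45 75
f 73 75 74
f 74 75 76
f 74 76 48
f 75 45 46
f 75 46 76
f 76 46 47
f 76 47 48



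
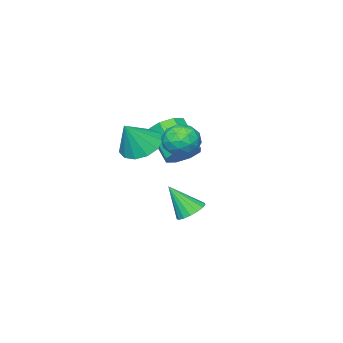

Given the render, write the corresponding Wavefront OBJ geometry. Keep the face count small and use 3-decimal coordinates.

v -0.679 -2.554 -1.13
v -0.174 -3.124 -1.592
v -0.577 -4.535 -0.293
v -1.081 -3.966 0.17
v 0.18 -2.788 -1.117
v -0.223 -4.199 0.182
v 0.032 -2.315 -0.65
v -0.371 -3.726 0.65
v -0.533 -1.983 -0.463
v -0.936 -3.394 0.836
v -1.183 -1.985 -0.667
v -1.586 -3.396 0.632
v -1.537 -2.321 -1.142
v -1.94 -3.732 0.157
v -1.389 -2.794 -1.61
v -1.792 -4.205 -0.31
v -0.824 -3.126 -1.796
v -1.227 -4.537 -0.497
v 1.898 -2.673 0.342
v 2.694 -2.239 -0.169
v 2.822 -2.747 1.718
v 2.385 -1.797 0.062
v 1.922 -1.634 0.382
v 1.451 -1.8 0.689
v 1.122 -2.243 0.885
v 1.04 -2.823 0.909
v 1.229 -3.355 0.753
v 1.631 -3.67 0.466
v 2.118 -3.669 0.14
v 2.535 -3.351 -0.123
v 2.749 -2.818 -0.238
v -0.408 -1.834 -4.307
v 0.128 -2.198 -4.724
v 0.088 -2.746 -2.873
v 0.303 -1.901 -4.595
v 0.316 -1.588 -4.4
v 0.163 -1.332 -4.184
v -0.12 -1.19 -3.996
v -0.47 -1.196 -3.879
v -0.805 -1.348 -3.86
v -1.049 -1.611 -3.944
v -1.146 -1.926 -4.11
v -1.074 -2.219 -4.322
v -0.849 -2.424 -4.53
v -0.523 -2.493 -4.687
v -0.171 -2.412 -4.757
v 2.303 0.788 2.32
v 3.129 0.806 1.981
v 1.931 -0.226 1.359
v 2.757 -0.208 1.02
v 2.617 -0.539 1.838
v 2.847 0.088 2.432
v 2.213 0.492 0.908
v 2.443 1.119 1.502
v 3.074 0.623 1.108
v 3.324 -0.014 1.683
v 1.736 0.594 1.657
v 1.986 -0.043 2.232
v 2.749 0.886 2.235
v 2.311 -0.306 1.105
v 2.229 -0.5 1.586
v 2.715 -0.49 1.386
v 2.583 0.464 2.5
v 3.069 0.475 2.301
v 2.768 -0.316 2.217
v 1.991 0.105 1.039
v 2.477 0.116 0.84
v 2.345 1.07 1.954
v 2.831 1.08 1.754
v 2.292 0.896 1.123
v 3.202 0.789 1.523
v 2.983 0.193 0.958
v 2.663 0.605 0.892
v 2.799 0.973 1.241
v 3.349 0.415 1.861
v 3.13 -0.181 1.296
v 3.048 -0.376 1.777
v 3.183 -0.007 2.126
v 3.316 0.307 1.348
v 1.93 0.761 2.044
v 1.711 0.165 1.479
v 1.877 0.587 1.214
v 2.012 0.956 1.563
v 2.077 0.387 2.382
v 1.858 -0.209 1.817
v 2.261 -0.393 2.099
v 2.397 -0.025 2.448
v 1.744 0.273 1.992
f 2 1 5
f 2 5 3
f 3 5 6
f 3 6 4
f 5 1 7
f 5 7 6
f 6 7 8
f 6 8 4
f 7 1 9
f 7 9 8
f 8 9 10
f 8 10 4
f 9 1 11
f 9 11 10
f 10 11 12
f 10 12 4
f 11 1 13
f 11 13 12
f 12 13 14
f 12 14 4
f 13 1 15
f 13 15 14
f 14 15 16
f 14 16 4
f 15 1 17
f 15 17 16
f 16 17 18
f 16 18 4
f 17 1 2
f 17 2 18
f 18 2 3
f 18 3 4
f 20 19 22
f 20 22 21
f 22 19 23
f 22 23 21
f 23 19 24
f 23 24 21
f 24 19 25
f 24 25 21
f 25 19 26
f 25 26 21
f 26 19 27
f 26 27 21
f 27 19 28
f 27 28 21
f 28 19 29
f 28 29 21
f 29 19 30
f 29 30 21
f 30 19 31
f 30 31 21
f 31 19 20
f 31 20 21
f 33 32 35
f 33 35 34
f 35 32 36
f 35 36 34
f 36 32 37
f 36 37 34
f 37 32 38
f 37 38 34
f 38 32 39
f 38 39 34
f 39 32 40
f 39 40 34
f 40 32 41
f 40 41 34
f 41 32 42
f 41 42 34
f 42 32 43
f 42 43 34
f 43 32 44
f 43 44 34
f 44 32 45
f 44 45 34
f 45 32 46
f 45 46 34
f 46 32 33
f 46 33 34
f 47 84 63
f 84 58 87
f 63 87 52
f 84 87 63
f 47 63 59
f 63 52 64
f 59 64 48
f 63 64 59
f 47 59 68
f 59 48 69
f 68 69 54
f 59 69 68
f 47 68 80
f 68 54 83
f 80 83 57
f 68 83 80
f 47 80 84
f 80 57 88
f 84 88 58
f 80 88 84
f 48 64 75
f 64 52 78
f 75 78 56
f 64 78 75
f 52 87 65
f 87 58 86
f 65 86 51
f 87 86 65
f 58 88 85
f 88 57 81
f 85 81 49
f 88 81 85
f 57 83 82
f 83 54 70
f 82 70 53
f 83 70 82
f 54 69 74
f 69 48 71
f 74 71 55
f 69 71 74
f 50 76 62
f 76 56 77
f 62 77 51
f 76 77 62
f 50 62 60
f 62 51 61
f 60 61 49
f 62 61 60
f 50 60 67
f 60 49 66
f 67 66 53
f 60 66 67
f 50 67 72
f 67 53 73
f 72 73 55
f 67 73 72
f 50 72 76
f 72 55 79
f 76 79 56
f 72 79 76
f 51 77 65
f 77 56 78
f 65 78 52
f 77 78 65
f 49 61 85
f 61 51 86
f 85 86 58
f 61 86 85
f 53 66 82
f 66 49 81
f 82 81 57
f 66 81 82
f 55 73 74
f 73 53 70
f 74 70 54
f 73 70 74
f 56 79 75
f 79 55 71
f 75 71 48
f 79 71 75



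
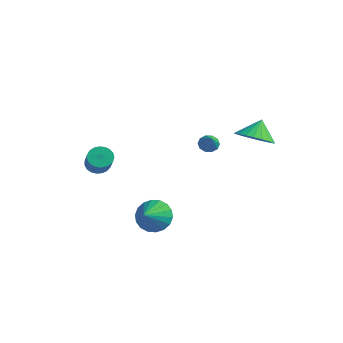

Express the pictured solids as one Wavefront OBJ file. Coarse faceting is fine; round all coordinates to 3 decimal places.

v -1.178 3.099 0.475
v -0.847 3.537 0.439
v -0.182 2.421 1.385
v -1.056 3.585 0.703
v -1.311 3.447 0.88
v -1.516 3.177 0.903
v -1.591 2.877 0.762
v -1.509 2.662 0.512
v -1.301 2.614 0.248
v -1.045 2.752 0.07
v -0.841 3.022 0.048
v -0.765 3.322 0.189
v 2.126 3.171 2.017
v 2.775 2.539 2.506
v 1.954 3.789 3.043
v 3.026 2.824 2.377
v 3.141 3.162 2.192
v 3.101 3.502 1.981
v 2.912 3.791 1.776
v 2.604 3.986 1.607
v 2.223 4.057 1.5
v 1.828 3.993 1.473
v 1.477 3.804 1.527
v 1.226 3.519 1.657
v 1.111 3.181 1.841
v 1.151 2.841 2.052
v 1.34 2.551 2.258
v 1.648 2.356 2.427
v 2.029 2.286 2.533
v 2.424 2.349 2.561
v 1.482 -2.474 -1.712
v 2.118 -1.907 -1.249
v 1.918 -3.426 -1.148
v 1.778 -1.906 -0.983
v 1.379 -2.018 -0.862
v 1 -2.219 -0.909
v 0.717 -2.471 -1.116
v 0.585 -2.724 -1.44
v 0.631 -2.927 -1.818
v 0.845 -3.04 -2.175
v 1.185 -3.041 -2.441
v 1.584 -2.93 -2.562
v 1.963 -2.728 -2.515
v 2.247 -2.476 -2.308
v 2.378 -2.224 -1.984
v 2.333 -2.021 -1.606
v -2.587 -2.687 0.331
v -2.112 -2.505 -0.074
v -0.898 -3.232 1.023
v -1.373 -3.413 1.429
v -2.131 -2.291 0.09
v -0.918 -3.017 1.187
v -2.23 -2.145 0.295
v -1.016 -2.871 1.392
v -2.39 -2.093 0.506
v -1.176 -2.819 1.604
v -2.584 -2.143 0.688
v -1.37 -2.869 1.785
v -2.778 -2.288 0.807
v -1.564 -3.014 1.904
v -2.94 -2.501 0.845
v -1.726 -3.227 1.942
v -3.04 -2.747 0.793
v -1.826 -3.473 1.89
v -3.062 -2.982 0.662
v -1.849 -3.708 1.759
v -3.002 -3.166 0.474
v -1.789 -3.892 1.571
v -2.87 -3.268 0.261
v -1.657 -3.994 1.358
v -2.689 -3.269 0.06
v -1.476 -3.995 1.157
v -2.491 -3.169 -0.094
v -1.277 -3.895 1.003
v -2.309 -2.986 -0.174
v -1.095 -3.712 0.923
v -2.175 -2.751 -0.167
v -0.961 -3.477 0.93
f 2 1 4
f 2 4 3
f 4 1 5
f 4 5 3
f 5 1 6
f 5 6 3
f 6 1 7
f 6 7 3
f 7 1 8
f 7 8 3
f 8 1 9
f 8 9 3
f 9 1 10
f 9 10 3
f 10 1 11
f 10 11 3
f 11 1 12
f 11 12 3
f 12 1 2
f 12 2 3
f 14 13 16
f 14 16 15
f 16 13 17
f 16 17 15
f 17 13 18
f 17 18 15
f 18 13 19
f 18 19 15
f 19 13 20
f 19 20 15
f 20 13 21
f 20 21 15
f 21 13 22
f 21 22 15
f 22 13 23
f 22 23 15
f 23 13 24
f 23 24 15
f 24 13 25
f 24 25 15
f 25 13 26
f 25 26 15
f 26 13 27
f 26 27 15
f 27 13 28
f 27 28 15
f 28 13 29
f 28 29 15
f 29 13 30
f 29 30 15
f 30 13 14
f 30 14 15
f 32 31 34
f 32 34 33
f 34 31 35
f 34 35 33
f 35 31 36
f 35 36 33
f 36 31 37
f 36 37 33
f 37 31 38
f 37 38 33
f 38 31 39
f 38 39 33
f 39 31 40
f 39 40 33
f 40 31 41
f 40 41 33
f 41 31 42
f 41 42 33
f 42 31 43
f 42 43 33
f 43 31 44
f 43 44 33
f 44 31 45
f 44 45 33
f 45 31 46
f 45 46 33
f 46 31 32
f 46 32 33
f 48 47 51
f 48 51 49
f 49 51 52
f 49 52 50
f 51 47 53
f 51 53 52
f 52 53 54
f 52 54 50
f 53 47 55
f 53 55 54
f 54 55 56
f 54 56 50
f 55 47 57
f 55 57 56
f 56 57 58
f 56 58 50
f 57 47 59
f 57 59 58
f 58 59 60
f 58 60 50
f 59 47 61
f 59 61 60
f 60 61 62
f 60 62 50
f 61 47 63
f 61 63 62
f 62 63 64
f 62 64 50
f 63 47 65
f 63 65 64
f 64 65 66
f 64 66 50
f 65 47 67
f 65 67 66
f 66 67 68
f 66 68 50
f 67 47 69
f 67 69 68
f 68 69 70
f 68 70 50
f 69 47 71
f 69 71 70
f 70 71 72
f 70 72 50
f 71 47 73
f 71 73 72
f 72 73 74
f 72 74 50
f 73 47 75
f 73 75 74
f 74 75 76
f 74 76 50
f 75 47 77
f 75 77 76
f 76 77 78
f 76 78 50
f 77 47 48
f 77 48 78
f 78 48 49
f 78 49 50



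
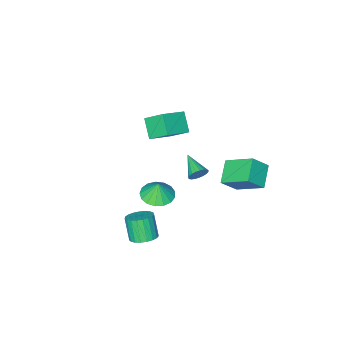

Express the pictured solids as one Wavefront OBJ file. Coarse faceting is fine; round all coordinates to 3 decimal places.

v 3.838 1.358 -2.547
v 4.578 1.594 -2.314
v 4.381 0.918 -1.001
v 3.642 0.682 -1.233
v 4.386 1.851 -2.21
v 4.189 1.175 -0.897
v 4.1 2.023 -2.165
v 3.903 1.347 -0.852
v 3.769 2.08 -2.185
v 3.572 1.404 -0.872
v 3.449 2.012 -2.268
v 3.253 1.336 -0.955
v 3.197 1.831 -2.399
v 3.001 1.155 -1.086
v 3.056 1.568 -2.556
v 2.859 0.892 -1.243
v 3.05 1.269 -2.711
v 2.853 0.593 -1.398
v 3.181 0.986 -2.837
v 2.984 0.309 -1.524
v 3.425 0.766 -2.913
v 3.228 0.09 -1.6
v 3.74 0.649 -2.926
v 3.543 -0.027 -1.613
v 4.073 0.655 -2.873
v 3.876 -0.021 -1.56
v 4.365 0.782 -2.764
v 4.168 0.106 -1.451
v 4.566 1.009 -2.617
v 4.369 0.333 -1.304
v 4.641 1.296 -2.458
v 4.444 0.62 -1.145
v -4.048 -0.05 -2.067
v -4.687 1.575 -0.974
v -3.008 0.852 -2.8
v -3.647 2.477 -1.707
v -3.113 -0.337 -1.093
v -3.752 1.288 -0
v -2.073 0.565 -1.826
v -2.712 2.19 -0.733
v -1.863 -4.284 0.772
v -2.323 -3.165 1.741
v -1.486 -3.309 -0.174
v -1.946 -2.19 0.794
v -0.314 -4.23 1.446
v -0.774 -3.111 2.414
v 0.063 -3.255 0.499
v -0.397 -2.136 1.468
v -1.789 -1.106 -2.224
v -1.474 -1.361 -2.706
v -2.091 -2.514 -1.676
v -1.285 -1.332 -2.526
v -1.183 -1.264 -2.295
v -1.186 -1.168 -2.051
v -1.294 -1.062 -1.837
v -1.487 -0.963 -1.69
v -1.732 -0.889 -1.635
v -1.987 -0.853 -1.682
v -2.208 -0.86 -1.823
v -2.357 -0.91 -2.033
v -2.407 -0.994 -2.276
v -2.35 -1.097 -2.51
v -2.197 -1.202 -2.694
v -1.973 -1.29 -2.798
v -1.717 -1.347 -2.802
v 3.085 1.612 1.205
v 3.996 1.909 1.141
v 3.115 1.748 2.255
v 3.751 2.296 1.098
v 3.354 2.526 1.08
v 2.895 2.546 1.09
v 2.48 2.353 1.126
v 2.203 1.99 1.18
v 2.129 1.541 1.24
v 2.274 1.108 1.292
v 2.604 0.79 1.324
v 3.045 0.661 1.328
v 3.495 0.75 1.304
v 3.852 1.036 1.257
v 4.032 1.455 1.199
f 2 1 5
f 2 5 3
f 3 5 6
f 3 6 4
f 5 1 7
f 5 7 6
f 6 7 8
f 6 8 4
f 7 1 9
f 7 9 8
f 8 9 10
f 8 10 4
f 9 1 11
f 9 11 10
f 10 11 12
f 10 12 4
f 11 1 13
f 11 13 12
f 12 13 14
f 12 14 4
f 13 1 15
f 13 15 14
f 14 15 16
f 14 16 4
f 15 1 17
f 15 17 16
f 16 17 18
f 16 18 4
f 17 1 19
f 17 19 18
f 18 19 20
f 18 20 4
f 19 1 21
f 19 21 20
f 20 21 22
f 20 22 4
f 21 1 23
f 21 23 22
f 22 23 24
f 22 24 4
f 23 1 25
f 23 25 24
f 24 25 26
f 24 26 4
f 25 1 27
f 25 27 26
f 26 27 28
f 26 28 4
f 27 1 29
f 27 29 28
f 28 29 30
f 28 30 4
f 29 1 31
f 29 31 30
f 30 31 32
f 30 32 4
f 31 1 2
f 31 2 32
f 32 2 3
f 32 3 4
f 34 36 33
f 37 34 33
f 33 36 35
f 35 37 33
f 34 40 36
f 38 34 37
f 38 40 34
f 36 40 35
f 39 37 35
f 35 40 39
f 39 38 37
f 40 38 39
f 42 44 41
f 45 42 41
f 41 44 43
f 43 45 41
f 42 48 44
f 46 42 45
f 46 48 42
f 44 48 43
f 47 45 43
f 43 48 47
f 47 46 45
f 48 46 47
f 50 49 52
f 50 52 51
f 52 49 53
f 52 53 51
f 53 49 54
f 53 54 51
f 54 49 55
f 54 55 51
f 55 49 56
f 55 56 51
f 56 49 57
f 56 57 51
f 57 49 58
f 57 58 51
f 58 49 59
f 58 59 51
f 59 49 60
f 59 60 51
f 60 49 61
f 60 61 51
f 61 49 62
f 61 62 51
f 62 49 63
f 62 63 51
f 63 49 64
f 63 64 51
f 64 49 65
f 64 65 51
f 65 49 50
f 65 50 51
f 67 66 69
f 67 69 68
f 69 66 70
f 69 70 68
f 70 66 71
f 70 71 68
f 71 66 72
f 71 72 68
f 72 66 73
f 72 73 68
f 73 66 74
f 73 74 68
f 74 66 75
f 74 75 68
f 75 66 76
f 75 76 68
f 76 66 77
f 76 77 68
f 77 66 78
f 77 78 68
f 78 66 79
f 78 79 68
f 79 66 80
f 79 80 68
f 80 66 67
f 80 67 68



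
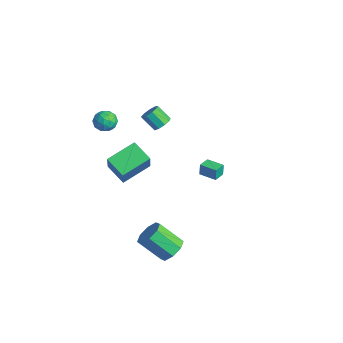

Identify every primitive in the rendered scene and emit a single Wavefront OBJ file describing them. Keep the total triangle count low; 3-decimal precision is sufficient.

v 4.432 -2.011 -4.341
v 5.087 -1.755 -3.688
v 4.163 -2.874 -2.325
v 3.508 -3.129 -2.979
v 4.511 -1.298 -3.702
v 3.588 -2.417 -2.34
v 3.889 -1.259 -4.092
v 2.966 -2.378 -2.729
v 3.585 -1.66 -4.627
v 2.662 -2.779 -3.264
v 3.777 -2.266 -4.995
v 2.853 -3.385 -3.632
v 4.352 -2.723 -4.98
v 3.429 -3.842 -3.618
v 4.974 -2.762 -4.591
v 4.051 -3.881 -3.228
v 5.278 -2.361 -4.056
v 4.355 -3.48 -2.693
v -1.437 0.166 2.314
v -0.893 0.095 2.699
v -1.579 -0.437 3.571
v -2.123 -0.366 3.186
v -1.095 0.497 2.786
v -1.781 -0.035 3.657
v -1.457 0.744 2.652
v -2.143 0.212 3.523
v -1.809 0.721 2.36
v -2.496 0.189 3.231
v -1.988 0.438 2.047
v -2.674 -0.094 2.918
v -1.908 0.028 1.859
v -2.594 -0.504 2.73
v -1.608 -0.318 1.884
v -2.294 -0.85 2.755
v -1.228 -0.437 2.111
v -1.914 -0.969 2.982
v -0.946 -0.274 2.433
v -1.632 -0.806 3.304
v -4.484 -2.232 2.054
v -3.824 -1.817 1.769
v -3.796 -3.383 1.971
v -3.136 -2.968 1.686
v -3.379 -2.871 2.474
v -3.804 -2.159 2.525
v -3.816 -3.041 1.215
v -4.241 -2.329 1.266
v -3.411 -2.317 1.25
v -3.14 -2.212 2.028
v -4.48 -2.988 1.712
v -4.209 -2.883 2.49
v -4.214 -1.923 1.919
v -3.406 -3.277 1.821
v -3.548 -3.22 2.284
v -3.16 -2.976 2.117
v -4.203 -2.124 2.364
v -3.814 -1.88 2.196
v -3.553 -2.5 2.61
v -3.806 -3.32 1.544
v -3.417 -3.076 1.376
v -4.46 -2.224 1.623
v -4.072 -1.98 1.456
v -4.067 -2.7 1.13
v -3.583 -1.973 1.446
v -3.179 -2.65 1.397
v -3.579 -2.693 1.12
v -3.829 -2.274 1.15
v -3.424 -1.911 1.903
v -3.02 -2.588 1.855
v -3.163 -2.531 2.318
v -3.413 -2.112 2.348
v -3.182 -2.205 1.598
v -4.6 -2.612 1.885
v -4.196 -3.289 1.837
v -4.207 -3.088 1.392
v -4.457 -2.669 1.422
v -4.441 -2.55 2.343
v -4.037 -3.227 2.294
v -3.791 -2.926 2.59
v -4.041 -2.507 2.62
v -4.438 -2.995 2.142
v -2.633 3.887 -4.35
v -2.677 3.945 -3.473
v -1.58 4.504 -4.338
v -1.624 4.561 -3.461
v -2.196 3.139 -4.279
v -2.24 3.196 -3.402
v -1.143 3.755 -4.267
v -1.187 3.813 -3.39
v -4.728 -2.1 -3.495
v -4.993 -0.087 -2.785
v -3.345 -1.67 -4.197
v -3.609 0.342 -3.488
v -3.731 -2.562 -1.812
v -3.995 -0.55 -1.103
v -2.347 -2.133 -2.515
v -2.612 -0.12 -1.805
f 2 1 5
f 2 5 3
f 3 5 6
f 3 6 4
f 5 1 7
f 5 7 6
f 6 7 8
f 6 8 4
f 7 1 9
f 7 9 8
f 8 9 10
f 8 10 4
f 9 1 11
f 9 11 10
f 10 11 12
f 10 12 4
f 11 1 13
f 11 13 12
f 12 13 14
f 12 14 4
f 13 1 15
f 13 15 14
f 14 15 16
f 14 16 4
f 15 1 17
f 15 17 16
f 16 17 18
f 16 18 4
f 17 1 2
f 17 2 18
f 18 2 3
f 18 3 4
f 20 19 23
f 20 23 21
f 21 23 24
f 21 24 22
f 23 19 25
f 23 25 24
f 24 25 26
f 24 26 22
f 25 19 27
f 25 27 26
f 26 27 28
f 26 28 22
f 27 19 29
f 27 29 28
f 28 29 30
f 28 30 22
f 29 19 31
f 29 31 30
f 30 31 32
f 30 32 22
f 31 19 33
f 31 33 32
f 32 33 34
f 32 34 22
f 33 19 35
f 33 35 34
f 34 35 36
f 34 36 22
f 35 19 37
f 35 37 36
f 36 37 38
f 36 38 22
f 37 19 20
f 37 20 38
f 38 20 21
f 38 21 22
f 39 76 55
f 76 50 79
f 55 79 44
f 76 79 55
f 39 55 51
f 55 44 56
f 51 56 40
f 55 56 51
f 39 51 60
f 51 40 61
f 60 61 46
f 51 61 60
f 39 60 72
f 60 46 75
f 72 75 49
f 60 75 72
f 39 72 76
f 72 49 80
f 76 80 50
f 72 80 76
f 40 56 67
f 56 44 70
f 67 70 48
f 56 70 67
f 44 79 57
f 79 50 78
f 57 78 43
f 79 78 57
f 50 80 77
f 80 49 73
f 77 73 41
f 80 73 77
f 49 75 74
f 75 46 62
f 74 62 45
f 75 62 74
f 46 61 66
f 61 40 63
f 66 63 47
f 61 63 66
f 42 68 54
f 68 48 69
f 54 69 43
f 68 69 54
f 42 54 52
f 54 43 53
f 52 53 41
f 54 53 52
f 42 52 59
f 52 41 58
f 59 58 45
f 52 58 59
f 42 59 64
f 59 45 65
f 64 65 47
f 59 65 64
f 42 64 68
f 64 47 71
f 68 71 48
f 64 71 68
f 43 69 57
f 69 48 70
f 57 70 44
f 69 70 57
f 41 53 77
f 53 43 78
f 77 78 50
f 53 78 77
f 45 58 74
f 58 41 73
f 74 73 49
f 58 73 74
f 47 65 66
f 65 45 62
f 66 62 46
f 65 62 66
f 48 71 67
f 71 47 63
f 67 63 40
f 71 63 67
f 82 84 81
f 85 82 81
f 81 84 83
f 83 85 81
f 82 88 84
f 86 82 85
f 86 88 82
f 84 88 83
f 87 85 83
f 83 88 87
f 87 86 85
f 88 86 87
f 90 92 89
f 93 90 89
f 89 92 91
f 91 93 89
f 90 96 92
f 94 90 93
f 94 96 90
f 92 96 91
f 95 93 91
f 91 96 95
f 95 94 93
f 96 94 95



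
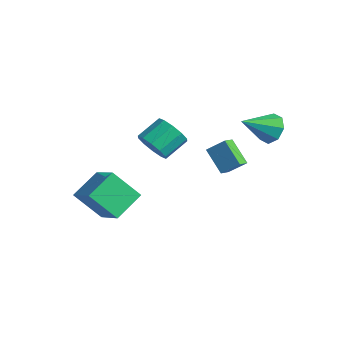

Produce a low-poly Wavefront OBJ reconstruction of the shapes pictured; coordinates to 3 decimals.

v -2.107 -0.544 -0.538
v -1.534 -0.95 0.188
v -1.6 0.379 0.983
v -2.173 0.784 0.258
v -1.155 -0.682 -0.229
v -1.221 0.647 0.566
v -1.14 -0.361 -0.764
v -1.206 0.968 0.031
v -1.494 -0.11 -1.213
v -1.56 1.219 -0.418
v -2.082 -0.025 -1.403
v -2.149 1.304 -0.608
v -2.68 -0.139 -1.263
v -2.746 1.19 -0.468
v -3.059 -0.407 -0.846
v -3.125 0.922 -0.051
v -3.074 -0.728 -0.311
v -3.14 0.601 0.484
v -2.72 -0.979 0.138
v -2.786 0.35 0.933
v -2.131 -1.064 0.328
v -2.198 0.265 1.123
v -4.221 -3.947 -4.036
v -2.38 -4.132 -2.941
v -4.583 -2.307 -3.148
v -2.742 -2.492 -2.053
v -3.218 -2.908 -5.547
v -1.377 -3.093 -4.452
v -3.58 -1.268 -4.659
v -1.739 -1.453 -3.564
v -0.247 2.396 -2.558
v -1.512 2.355 -1.468
v -0.566 3.092 -2.902
v -1.831 3.051 -1.812
v 0.411 3.089 -1.768
v -0.854 3.048 -0.678
v 0.092 3.785 -2.112
v -1.173 3.744 -1.022
v 2.024 3.761 1.499
v 2.315 4.205 2.287
v 1.816 2.079 2.521
v 1.594 4.24 2.198
v 1.125 3.994 1.699
v 1.183 3.613 1.082
v 1.734 3.318 0.71
v 2.455 3.283 0.8
v 2.923 3.528 1.299
v 2.865 3.91 1.915
f 2 1 5
f 2 5 3
f 3 5 6
f 3 6 4
f 5 1 7
f 5 7 6
f 6 7 8
f 6 8 4
f 7 1 9
f 7 9 8
f 8 9 10
f 8 10 4
f 9 1 11
f 9 11 10
f 10 11 12
f 10 12 4
f 11 1 13
f 11 13 12
f 12 13 14
f 12 14 4
f 13 1 15
f 13 15 14
f 14 15 16
f 14 16 4
f 15 1 17
f 15 17 16
f 16 17 18
f 16 18 4
f 17 1 19
f 17 19 18
f 18 19 20
f 18 20 4
f 19 1 21
f 19 21 20
f 20 21 22
f 20 22 4
f 21 1 2
f 21 2 22
f 22 2 3
f 22 3 4
f 24 26 23
f 27 24 23
f 23 26 25
f 25 27 23
f 24 30 26
f 28 24 27
f 28 30 24
f 26 30 25
f 29 27 25
f 25 30 29
f 29 28 27
f 30 28 29
f 32 34 31
f 35 32 31
f 31 34 33
f 33 35 31
f 32 38 34
f 36 32 35
f 36 38 32
f 34 38 33
f 37 35 33
f 33 38 37
f 37 36 35
f 38 36 37
f 40 39 42
f 40 42 41
f 42 39 43
f 42 43 41
f 43 39 44
f 43 44 41
f 44 39 45
f 44 45 41
f 45 39 46
f 45 46 41
f 46 39 47
f 46 47 41
f 47 39 48
f 47 48 41
f 48 39 40
f 48 40 41



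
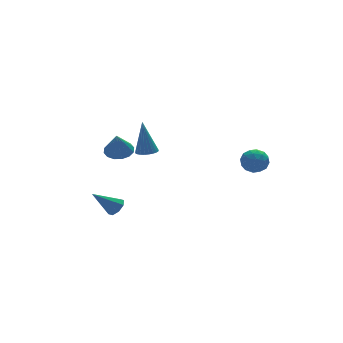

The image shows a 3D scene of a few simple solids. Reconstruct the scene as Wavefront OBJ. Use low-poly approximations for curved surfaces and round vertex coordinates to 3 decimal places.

v -0.475 0.989 -1.15
v 0.07 0.866 -1.109
v -0.525 1.371 0.67
v 0.078 1.08 -1.154
v 0.001 1.28 -1.198
v -0.148 1.435 -1.235
v -0.347 1.523 -1.259
v -0.565 1.529 -1.266
v -0.769 1.453 -1.256
v -0.929 1.306 -1.229
v -1.02 1.111 -1.191
v -1.027 0.897 -1.146
v -0.951 0.698 -1.102
v -0.802 0.542 -1.065
v -0.603 0.455 -1.041
v -0.385 0.448 -1.034
v -0.18 0.524 -1.044
v -0.02 0.671 -1.07
v -2.536 -0.413 0.134
v -2.02 -0.901 0.112
v -2.784 -0.727 1.286
v -1.856 -0.594 0.231
v -1.874 -0.239 0.324
v -2.07 0.07 0.366
v -2.39 0.249 0.345
v -2.749 0.25 0.268
v -3.052 0.074 0.155
v -3.215 -0.233 0.036
v -3.197 -0.588 -0.056
v -3.001 -0.896 -0.098
v -2.681 -1.075 -0.078
v -2.322 -1.077 -0.001
v 3.204 -1.926 -1.247
v 3.853 -2.222 -1.379
v 2.927 -2.838 -0.561
v 3.576 -3.134 -0.693
v 3.527 -2.53 -0.294
v 3.698 -1.967 -0.718
v 3.082 -3.093 -1.222
v 3.253 -2.53 -1.646
v 3.778 -2.944 -1.363
v 4.053 -2.595 -0.789
v 2.727 -2.465 -1.151
v 3.002 -2.116 -0.577
v 3.553 -1.994 -1.373
v 3.227 -3.066 -0.567
v 3.198 -2.711 -0.332
v 3.58 -2.885 -0.41
v 3.462 -1.844 -0.985
v 3.843 -2.018 -1.062
v 3.652 -2.199 -0.424
v 2.937 -3.042 -0.878
v 3.318 -3.216 -0.955
v 3.2 -2.175 -1.53
v 3.582 -2.349 -1.608
v 3.128 -2.861 -1.516
v 3.89 -2.592 -1.441
v 3.727 -3.128 -1.038
v 3.437 -3.104 -1.35
v 3.537 -2.773 -1.599
v 4.052 -2.388 -1.104
v 3.889 -2.923 -0.701
v 3.86 -2.568 -0.466
v 3.961 -2.237 -0.715
v 4.007 -2.812 -1.095
v 2.891 -2.137 -1.239
v 2.728 -2.672 -0.836
v 2.819 -2.823 -1.225
v 2.92 -2.492 -1.474
v 3.053 -1.932 -0.902
v 2.89 -2.468 -0.499
v 3.243 -2.287 -0.341
v 3.343 -1.956 -0.59
v 2.773 -2.248 -0.845
v -2.646 -0.25 -3.734
v -2.311 0.095 -3.467
v -3.734 0.01 -2.706
v -2.542 0.289 -3.761
v -2.833 0.168 -4.039
v -3.015 -0.199 -4.138
v -2.98 -0.595 -4.001
v -2.749 -0.789 -3.708
v -2.458 -0.668 -3.43
v -2.276 -0.301 -3.33
f 2 1 4
f 2 4 3
f 4 1 5
f 4 5 3
f 5 1 6
f 5 6 3
f 6 1 7
f 6 7 3
f 7 1 8
f 7 8 3
f 8 1 9
f 8 9 3
f 9 1 10
f 9 10 3
f 10 1 11
f 10 11 3
f 11 1 12
f 11 12 3
f 12 1 13
f 12 13 3
f 13 1 14
f 13 14 3
f 14 1 15
f 14 15 3
f 15 1 16
f 15 16 3
f 16 1 17
f 16 17 3
f 17 1 18
f 17 18 3
f 18 1 2
f 18 2 3
f 20 19 22
f 20 22 21
f 22 19 23
f 22 23 21
f 23 19 24
f 23 24 21
f 24 19 25
f 24 25 21
f 25 19 26
f 25 26 21
f 26 19 27
f 26 27 21
f 27 19 28
f 27 28 21
f 28 19 29
f 28 29 21
f 29 19 30
f 29 30 21
f 30 19 31
f 30 31 21
f 31 19 32
f 31 32 21
f 32 19 20
f 32 20 21
f 33 70 49
f 70 44 73
f 49 73 38
f 70 73 49
f 33 49 45
f 49 38 50
f 45 50 34
f 49 50 45
f 33 45 54
f 45 34 55
f 54 55 40
f 45 55 54
f 33 54 66
f 54 40 69
f 66 69 43
f 54 69 66
f 33 66 70
f 66 43 74
f 70 74 44
f 66 74 70
f 34 50 61
f 50 38 64
f 61 64 42
f 50 64 61
f 38 73 51
f 73 44 72
f 51 72 37
f 73 72 51
f 44 74 71
f 74 43 67
f 71 67 35
f 74 67 71
f 43 69 68
f 69 40 56
f 68 56 39
f 69 56 68
f 40 55 60
f 55 34 57
f 60 57 41
f 55 57 60
f 36 62 48
f 62 42 63
f 48 63 37
f 62 63 48
f 36 48 46
f 48 37 47
f 46 47 35
f 48 47 46
f 36 46 53
f 46 35 52
f 53 52 39
f 46 52 53
f 36 53 58
f 53 39 59
f 58 59 41
f 53 59 58
f 36 58 62
f 58 41 65
f 62 65 42
f 58 65 62
f 37 63 51
f 63 42 64
f 51 64 38
f 63 64 51
f 35 47 71
f 47 37 72
f 71 72 44
f 47 72 71
f 39 52 68
f 52 35 67
f 68 67 43
f 52 67 68
f 41 59 60
f 59 39 56
f 60 56 40
f 59 56 60
f 42 65 61
f 65 41 57
f 61 57 34
f 65 57 61
f 76 75 78
f 76 78 77
f 78 75 79
f 78 79 77
f 79 75 80
f 79 80 77
f 80 75 81
f 80 81 77
f 81 75 82
f 81 82 77
f 82 75 83
f 82 83 77
f 83 75 84
f 83 84 77
f 84 75 76
f 84 76 77



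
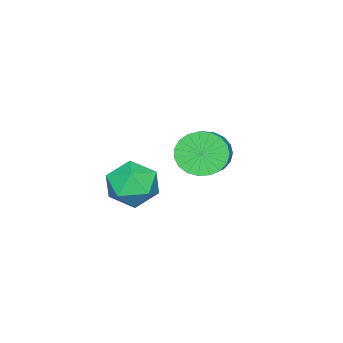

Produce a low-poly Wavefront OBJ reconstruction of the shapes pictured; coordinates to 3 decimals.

v -1.33 -2.211 3.403
v -0.827 -2.406 2.746
v 0.553 -1.724 3.6
v 0.05 -1.529 4.257
v -0.935 -2.081 2.662
v 0.444 -1.398 3.515
v -1.112 -1.778 2.705
v 0.267 -1.095 3.559
v -1.326 -1.55 2.869
v 0.053 -0.867 3.723
v -1.541 -1.436 3.126
v -0.162 -0.754 3.979
v -1.72 -1.457 3.43
v -0.34 -0.774 4.284
v -1.831 -1.607 3.73
v -0.451 -0.925 4.584
v -1.855 -1.863 3.973
v -0.476 -1.18 4.827
v -1.789 -2.178 4.118
v -0.409 -1.496 4.972
v -1.643 -2.499 4.139
v -0.263 -1.817 4.993
v -1.443 -2.771 4.033
v -0.063 -2.088 4.887
v -1.223 -2.946 3.818
v 0.156 -2.263 4.672
v -1.022 -2.993 3.531
v 0.357 -2.311 4.385
v -0.874 -2.906 3.222
v 0.505 -2.223 4.076
v -0.805 -2.698 2.945
v 0.574 -2.016 3.799
v 2.686 -2.22 3.013
v 3.218 -2.487 3.721
v 1.462 -2.573 3.799
v 1.994 -2.84 4.507
v 1.94 -1.945 4.281
v 2.696 -1.726 3.795
v 1.984 -3.334 3.725
v 2.74 -3.115 3.239
v 2.784 -3.175 4.161
v 2.757 -2.317 4.505
v 1.923 -2.743 3.015
v 1.896 -1.885 3.359
f 2 1 5
f 2 5 3
f 3 5 6
f 3 6 4
f 5 1 7
f 5 7 6
f 6 7 8
f 6 8 4
f 7 1 9
f 7 9 8
f 8 9 10
f 8 10 4
f 9 1 11
f 9 11 10
f 10 11 12
f 10 12 4
f 11 1 13
f 11 13 12
f 12 13 14
f 12 14 4
f 13 1 15
f 13 15 14
f 14 15 16
f 14 16 4
f 15 1 17
f 15 17 16
f 16 17 18
f 16 18 4
f 17 1 19
f 17 19 18
f 18 19 20
f 18 20 4
f 19 1 21
f 19 21 20
f 20 21 22
f 20 22 4
f 21 1 23
f 21 23 22
f 22 23 24
f 22 24 4
f 23 1 25
f 23 25 24
f 24 25 26
f 24 26 4
f 25 1 27
f 25 27 26
f 26 27 28
f 26 28 4
f 27 1 29
f 27 29 28
f 28 29 30
f 28 30 4
f 29 1 31
f 29 31 30
f 30 31 32
f 30 32 4
f 31 1 2
f 31 2 32
f 32 2 3
f 32 3 4
f 33 44 38
f 33 38 34
f 33 34 40
f 33 40 43
f 33 43 44
f 34 38 42
f 38 44 37
f 44 43 35
f 43 40 39
f 40 34 41
f 36 42 37
f 36 37 35
f 36 35 39
f 36 39 41
f 36 41 42
f 37 42 38
f 35 37 44
f 39 35 43
f 41 39 40
f 42 41 34



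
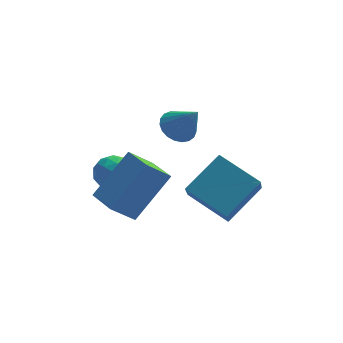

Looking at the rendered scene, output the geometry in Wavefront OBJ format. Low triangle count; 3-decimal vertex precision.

v -0.241 1.111 0.633
v -0.436 -0.001 1.823
v 0.969 1.96 1.625
v 0.774 0.848 2.814
v 1.026 0.132 -0.074
v 0.831 -0.98 1.115
v 2.236 0.981 0.917
v 2.041 -0.131 2.107
v -2.865 0.79 0.327
v -1.579 1.61 1.871
v -3.405 1.97 0.15
v -2.12 2.79 1.694
v -2.02 1.05 -0.514
v -0.735 1.87 1.03
v -2.561 2.23 -0.691
v -1.275 3.05 0.853
v -0.42 2.796 2.894
v 0.201 3.084 2.705
v 0.2 2.204 4.026
v 0.086 3.294 2.878
v -0.116 3.418 3.053
v -0.371 3.434 3.201
v -0.634 3.341 3.296
v -0.861 3.153 3.322
v -1.011 2.903 3.273
v -1.058 2.635 3.159
v -0.996 2.395 2.999
v -0.834 2.224 2.821
v -0.6 2.152 2.656
v -0.335 2.192 2.531
v -0.085 2.336 2.47
v 0.107 2.56 2.481
v 0.208 2.824 2.565
v -3.237 3.9 -0.231
v -2.761 4.278 0.27
v -2.419 2.922 -0.27
v -1.943 3.3 0.231
v -2.639 3.026 0.48
v -3.144 3.63 0.504
v -2.036 3.57 -0.504
v -2.541 4.174 -0.48
v -2.018 4.074 0.102
v -2.391 3.738 0.71
v -2.789 3.462 -0.71
v -3.162 3.126 -0.102
v -3.071 4.175 0.023
v -2.109 3.025 -0.023
v -2.518 2.864 0.123
v -2.238 3.086 0.418
v -3.296 3.794 0.161
v -3.016 4.017 0.455
v -2.945 3.28 0.578
v -2.164 3.183 -0.455
v -1.884 3.406 -0.161
v -2.942 4.114 -0.418
v -2.662 4.336 -0.123
v -2.235 3.92 -0.578
v -2.354 4.278 0.219
v -1.873 3.702 0.195
v -1.928 3.861 -0.237
v -2.225 4.216 -0.222
v -2.573 4.08 0.576
v -2.092 3.505 0.553
v -2.501 3.344 0.699
v -2.799 3.699 0.714
v -2.137 3.96 0.477
v -3.088 3.695 -0.553
v -2.607 3.12 -0.576
v -2.381 3.501 -0.714
v -2.679 3.856 -0.699
v -3.307 3.498 -0.195
v -2.826 2.922 -0.219
v -2.955 2.984 0.222
v -3.252 3.339 0.237
v -3.043 3.24 -0.477
f 2 4 1
f 5 2 1
f 1 4 3
f 3 5 1
f 2 8 4
f 6 2 5
f 6 8 2
f 4 8 3
f 7 5 3
f 3 8 7
f 7 6 5
f 8 6 7
f 10 12 9
f 13 10 9
f 9 12 11
f 11 13 9
f 10 16 12
f 14 10 13
f 14 16 10
f 12 16 11
f 15 13 11
f 11 16 15
f 15 14 13
f 16 14 15
f 18 17 20
f 18 20 19
f 20 17 21
f 20 21 19
f 21 17 22
f 21 22 19
f 22 17 23
f 22 23 19
f 23 17 24
f 23 24 19
f 24 17 25
f 24 25 19
f 25 17 26
f 25 26 19
f 26 17 27
f 26 27 19
f 27 17 28
f 27 28 19
f 28 17 29
f 28 29 19
f 29 17 30
f 29 30 19
f 30 17 31
f 30 31 19
f 31 17 32
f 31 32 19
f 32 17 33
f 32 33 19
f 33 17 18
f 33 18 19
f 34 71 50
f 71 45 74
f 50 74 39
f 71 74 50
f 34 50 46
f 50 39 51
f 46 51 35
f 50 51 46
f 34 46 55
f 46 35 56
f 55 56 41
f 46 56 55
f 34 55 67
f 55 41 70
f 67 70 44
f 55 70 67
f 34 67 71
f 67 44 75
f 71 75 45
f 67 75 71
f 35 51 62
f 51 39 65
f 62 65 43
f 51 65 62
f 39 74 52
f 74 45 73
f 52 73 38
f 74 73 52
f 45 75 72
f 75 44 68
f 72 68 36
f 75 68 72
f 44 70 69
f 70 41 57
f 69 57 40
f 70 57 69
f 41 56 61
f 56 35 58
f 61 58 42
f 56 58 61
f 37 63 49
f 63 43 64
f 49 64 38
f 63 64 49
f 37 49 47
f 49 38 48
f 47 48 36
f 49 48 47
f 37 47 54
f 47 36 53
f 54 53 40
f 47 53 54
f 37 54 59
f 54 40 60
f 59 60 42
f 54 60 59
f 37 59 63
f 59 42 66
f 63 66 43
f 59 66 63
f 38 64 52
f 64 43 65
f 52 65 39
f 64 65 52
f 36 48 72
f 48 38 73
f 72 73 45
f 48 73 72
f 40 53 69
f 53 36 68
f 69 68 44
f 53 68 69
f 42 60 61
f 60 40 57
f 61 57 41
f 60 57 61
f 43 66 62
f 66 42 58
f 62 58 35
f 66 58 62



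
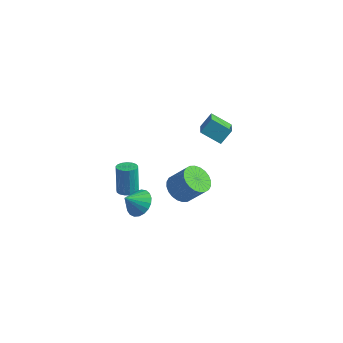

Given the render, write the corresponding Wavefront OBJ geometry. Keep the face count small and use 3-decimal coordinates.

v 0.062 3.8 1.342
v 0.768 2.681 2.027
v 0.35 4.459 2.121
v 1.056 3.34 2.806
v 1.184 4.1 0.674
v 1.89 2.981 1.359
v 1.472 4.759 1.453
v 2.178 3.64 2.138
v 0.049 -2.23 -0.59
v 0.856 -2.532 -0.413
v -0.389 -2.93 0.21
v 0.828 -2.25 -0.182
v 0.665 -1.964 -0.021
v 0.396 -1.725 0.041
v 0.066 -1.572 -0.006
v -0.266 -1.534 -0.154
v -0.544 -1.616 -0.378
v -0.719 -1.804 -0.638
v -0.762 -2.066 -0.89
v -0.664 -2.356 -1.09
v -0.443 -2.624 -1.204
v -0.137 -2.825 -1.212
v 0.201 -2.922 -1.112
v 0.513 -2.9 -0.922
v 0.745 -2.762 -0.675
v 3.352 -3.34 3.391
v 3.891 -3.946 3.078
v 4.787 -3.727 4.196
v 4.248 -3.12 4.509
v 4.011 -3.667 2.927
v 4.907 -3.448 4.046
v 4.031 -3.338 2.847
v 4.927 -3.118 3.965
v 3.947 -3.009 2.849
v 4.843 -2.789 3.968
v 3.773 -2.73 2.934
v 4.669 -2.511 4.053
v 3.534 -2.544 3.089
v 4.43 -2.325 4.208
v 3.268 -2.48 3.289
v 4.164 -2.26 4.408
v 3.015 -2.546 3.505
v 3.911 -2.327 4.624
v 2.813 -2.733 3.704
v 3.709 -2.514 4.822
v 2.693 -3.012 3.854
v 3.589 -2.793 4.973
v 2.673 -3.342 3.935
v 3.569 -3.122 5.053
v 2.757 -3.671 3.932
v 3.653 -3.451 5.051
v 2.931 -3.949 3.847
v 3.827 -3.73 4.966
v 3.17 -4.135 3.692
v 4.066 -3.916 4.811
v 3.436 -4.2 3.492
v 4.332 -3.98 4.611
v 3.689 -4.133 3.276
v 4.585 -3.914 4.395
v -2.499 0.376 -3.073
v -1.914 0.226 -2.933
v -2.216 0.634 -1.227
v -2.801 0.784 -1.367
v -1.899 0.515 -3
v -2.201 0.923 -1.294
v -2.022 0.772 -3.083
v -2.324 1.18 -1.377
v -2.254 0.938 -3.164
v -2.556 1.346 -1.458
v -2.542 0.976 -3.224
v -2.844 1.384 -1.518
v -2.82 0.876 -3.25
v -3.122 1.284 -1.544
v -3.025 0.661 -3.235
v -3.327 1.07 -1.529
v -3.109 0.382 -3.182
v -3.411 0.79 -1.476
v -3.054 0.101 -3.105
v -3.356 0.509 -1.399
v -2.871 -0.117 -3.021
v -3.173 0.291 -1.315
v -2.603 -0.222 -2.948
v -2.905 0.186 -1.242
v -2.311 -0.19 -2.904
v -2.613 0.218 -1.198
v -2.063 -0.029 -2.899
v -2.365 0.38 -1.193
f 2 4 1
f 5 2 1
f 1 4 3
f 3 5 1
f 2 8 4
f 6 2 5
f 6 8 2
f 4 8 3
f 7 5 3
f 3 8 7
f 7 6 5
f 8 6 7
f 10 9 12
f 10 12 11
f 12 9 13
f 12 13 11
f 13 9 14
f 13 14 11
f 14 9 15
f 14 15 11
f 15 9 16
f 15 16 11
f 16 9 17
f 16 17 11
f 17 9 18
f 17 18 11
f 18 9 19
f 18 19 11
f 19 9 20
f 19 20 11
f 20 9 21
f 20 21 11
f 21 9 22
f 21 22 11
f 22 9 23
f 22 23 11
f 23 9 24
f 23 24 11
f 24 9 25
f 24 25 11
f 25 9 10
f 25 10 11
f 27 26 30
f 27 30 28
f 28 30 31
f 28 31 29
f 30 26 32
f 30 32 31
f 31 32 33
f 31 33 29
f 32 26 34
f 32 34 33
f 33 34 35
f 33 35 29
f 34 26 36
f 34 36 35
f 35 36 37
f 35 37 29
f 36 26 38
f 36 38 37
f 37 38 39
f 37 39 29
f 38 26 40
f 38 40 39
f 39 40 41
f 39 41 29
f 40 26 42
f 40 42 41
f 41 42 43
f 41 43 29
f 42 26 44
f 42 44 43
f 43 44 45
f 43 45 29
f 44 26 46
f 44 46 45
f 45 46 47
f 45 47 29
f 46 26 48
f 46 48 47
f 47 48 49
f 47 49 29
f 48 26 50
f 48 50 49
f 49 50 51
f 49 51 29
f 50 26 52
f 50 52 51
f 51 52 53
f 51 53 29
f 52 26 54
f 52 54 53
f 53 54 55
f 53 55 29
f 54 26 56
f 54 56 55
f 55 56 57
f 55 57 29
f 56 26 58
f 56 58 57
f 57 58 59
f 57 59 29
f 58 26 27
f 58 27 59
f 59 27 28
f 59 28 29
f 61 60 64
f 61 64 62
f 62 64 65
f 62 65 63
f 64 60 66
f 64 66 65
f 65 66 67
f 65 67 63
f 66 60 68
f 66 68 67
f 67 68 69
f 67 69 63
f 68 60 70
f 68 70 69
f 69 70 71
f 69 71 63
f 70 60 72
f 70 72 71
f 71 72 73
f 71 73 63
f 72 60 74
f 72 74 73
f 73 74 75
f 73 75 63
f 74 60 76
f 74 76 75
f 75 76 77
f 75 77 63
f 76 60 78
f 76 78 77
f 77 78 79
f 77 79 63
f 78 60 80
f 78 80 79
f 79 80 81
f 79 81 63
f 80 60 82
f 80 82 81
f 81 82 83
f 81 83 63
f 82 60 84
f 82 84 83
f 83 84 85
f 83 85 63
f 84 60 86
f 84 86 85
f 85 86 87
f 85 87 63
f 86 60 61
f 86 61 87
f 87 61 62
f 87 62 63

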